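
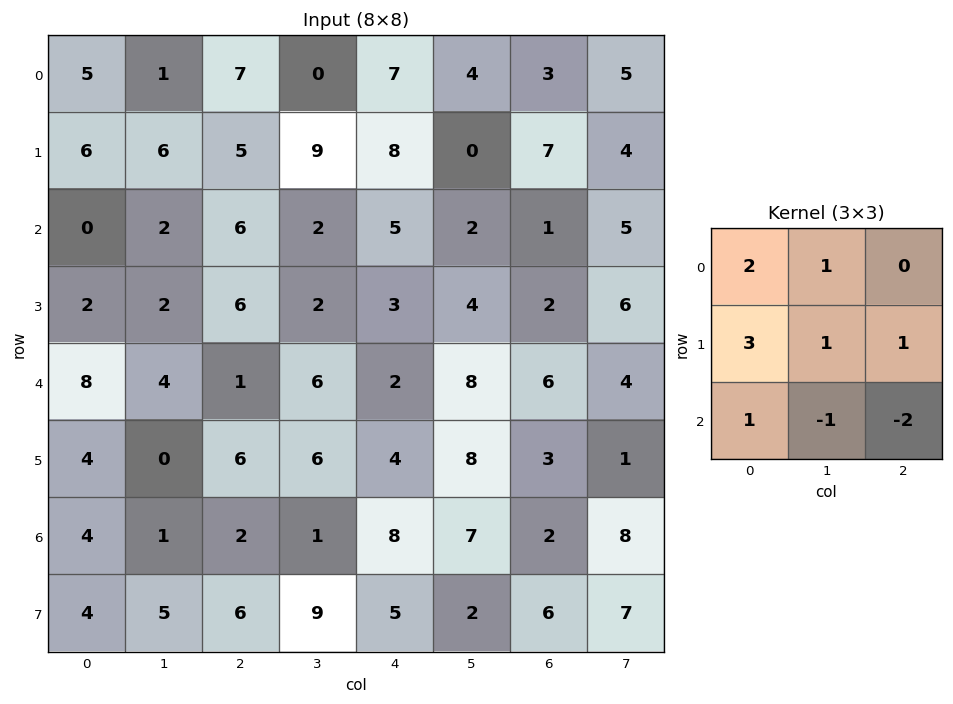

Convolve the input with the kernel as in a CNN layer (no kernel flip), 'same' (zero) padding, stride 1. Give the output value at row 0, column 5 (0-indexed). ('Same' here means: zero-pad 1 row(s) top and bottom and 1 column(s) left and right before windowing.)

The receptive field on the zero-padded input at this output position is [0 0 0 / 7 4 3 / 8 0 7]. Elementwise product with the kernel and sum: 0·2 + 0·1 + 7·3 + 4·1 + 3·1 + 8·1 + 0·-1 + 7·-2.

22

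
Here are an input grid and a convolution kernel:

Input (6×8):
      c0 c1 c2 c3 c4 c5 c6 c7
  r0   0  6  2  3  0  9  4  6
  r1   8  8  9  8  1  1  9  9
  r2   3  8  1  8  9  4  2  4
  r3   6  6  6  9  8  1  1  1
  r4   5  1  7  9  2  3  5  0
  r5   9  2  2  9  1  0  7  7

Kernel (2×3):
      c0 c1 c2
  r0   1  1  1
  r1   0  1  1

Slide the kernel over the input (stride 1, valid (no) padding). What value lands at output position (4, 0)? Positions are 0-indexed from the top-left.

The receptive field on the input at this output position is [5 1 7 / 9 2 2]. Elementwise product with the kernel and sum: 5·1 + 1·1 + 7·1 + 2·1 + 2·1.

17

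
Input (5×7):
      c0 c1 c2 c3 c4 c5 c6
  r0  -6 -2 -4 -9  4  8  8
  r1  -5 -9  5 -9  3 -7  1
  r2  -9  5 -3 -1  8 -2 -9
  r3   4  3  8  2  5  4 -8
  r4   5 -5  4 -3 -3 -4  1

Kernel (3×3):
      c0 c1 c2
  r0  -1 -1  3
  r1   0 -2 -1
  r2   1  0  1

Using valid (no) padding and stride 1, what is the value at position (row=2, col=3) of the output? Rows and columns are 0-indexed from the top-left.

The receptive field on the input at this output position is [-1 8 -2 / 2 5 4 / -3 -3 -4]. Elementwise product with the kernel and sum: -1·-1 + 8·-1 + -2·3 + 5·-2 + 4·-1 + -3·1 + -4·1.

-34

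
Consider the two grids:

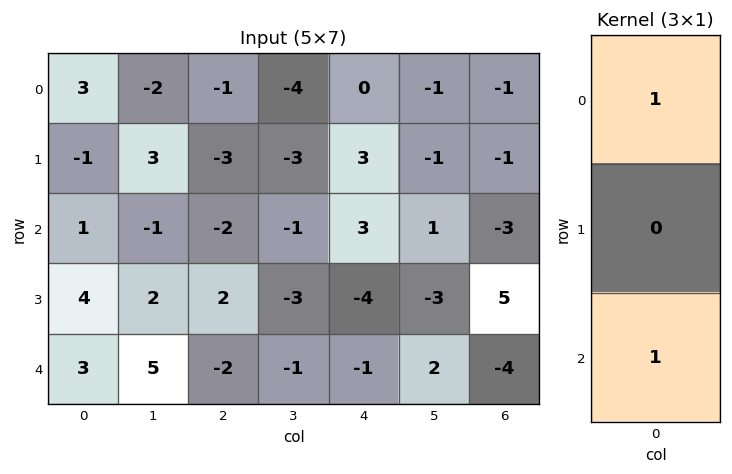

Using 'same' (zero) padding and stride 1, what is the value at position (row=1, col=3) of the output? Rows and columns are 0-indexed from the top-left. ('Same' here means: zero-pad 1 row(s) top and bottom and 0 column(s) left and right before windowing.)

The receptive field on the zero-padded input at this output position is [-4 / -3 / -1]. Elementwise product with the kernel and sum: -4·1 + -1·1.

-5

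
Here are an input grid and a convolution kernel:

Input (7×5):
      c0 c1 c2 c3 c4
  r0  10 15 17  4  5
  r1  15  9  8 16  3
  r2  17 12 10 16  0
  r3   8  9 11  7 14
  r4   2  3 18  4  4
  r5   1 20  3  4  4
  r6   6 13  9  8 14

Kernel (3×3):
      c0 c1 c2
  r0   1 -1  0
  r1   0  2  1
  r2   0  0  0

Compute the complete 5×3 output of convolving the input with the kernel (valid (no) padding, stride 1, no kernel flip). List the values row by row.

Output[0,0]: The receptive field on the input at this output position is [10 15 17 / 15 9 8 / 17 12 10]. Elementwise product with the kernel and sum: 10·1 + 15·-1 + 9·2 + 8·1.
Output[0,1]: The receptive field on the input at this output position is [15 17 4 / 9 8 16 / 12 10 16]. Elementwise product with the kernel and sum: 15·1 + 17·-1 + 8·2 + 16·1.

21 30 48
40 37 24
34 31 22
23 38 16
42 -5 26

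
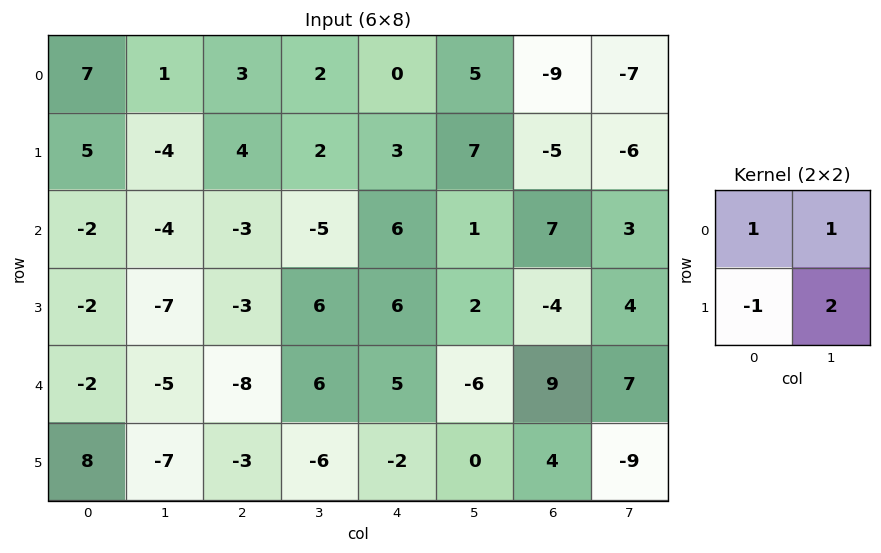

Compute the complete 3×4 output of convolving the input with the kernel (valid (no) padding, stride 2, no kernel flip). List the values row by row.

Output[0,0]: The receptive field on the input at this output position is [7 1 / 5 -4]. Elementwise product with the kernel and sum: 7·1 + 1·1 + 5·-1 + -4·2.

-5 5 16 -23
-18 7 5 22
-29 -11 1 -6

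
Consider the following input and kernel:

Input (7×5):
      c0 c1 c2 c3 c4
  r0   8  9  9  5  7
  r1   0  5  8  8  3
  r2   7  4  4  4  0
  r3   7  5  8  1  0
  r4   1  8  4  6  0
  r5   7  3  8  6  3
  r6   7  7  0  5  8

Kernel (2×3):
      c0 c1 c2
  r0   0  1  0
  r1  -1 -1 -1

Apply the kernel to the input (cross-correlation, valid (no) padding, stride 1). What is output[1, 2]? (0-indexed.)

0

The receptive field on the input at this output position is [8 8 3 / 4 4 0]. Elementwise product with the kernel and sum: 8·1 + 4·-1 + 4·-1 + 0·-1.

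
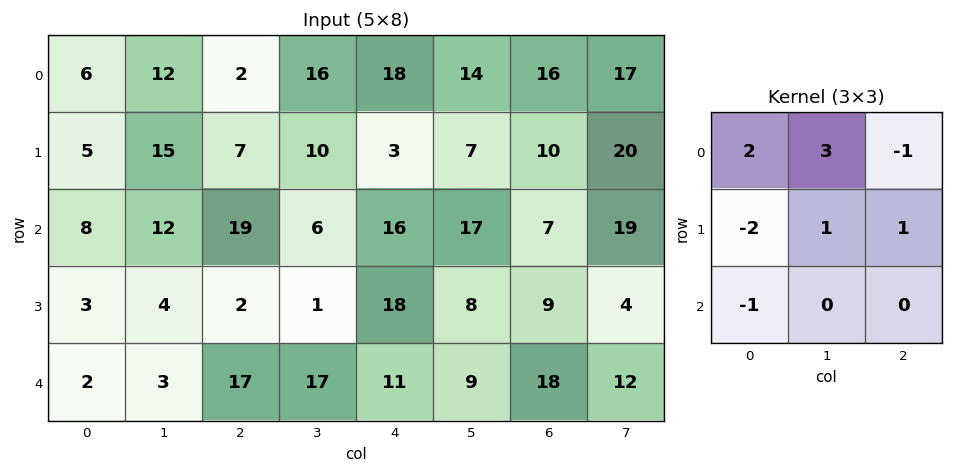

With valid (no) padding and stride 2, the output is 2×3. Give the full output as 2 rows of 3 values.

Output[0,0]: The receptive field on the input at this output position is [6 12 2 / 5 15 7 / 8 12 19]. Elementwise product with the kernel and sum: 6·2 + 12·3 + 2·-1 + 5·-2 + 15·1 + 7·1 + 8·-1.
Output[0,1]: The receptive field on the input at this output position is [2 16 18 / 7 10 3 / 19 6 16]. Elementwise product with the kernel and sum: 2·2 + 16·3 + 18·-1 + 7·-2 + 10·1 + 3·1 + 19·-1.

50 14 57
31 38 46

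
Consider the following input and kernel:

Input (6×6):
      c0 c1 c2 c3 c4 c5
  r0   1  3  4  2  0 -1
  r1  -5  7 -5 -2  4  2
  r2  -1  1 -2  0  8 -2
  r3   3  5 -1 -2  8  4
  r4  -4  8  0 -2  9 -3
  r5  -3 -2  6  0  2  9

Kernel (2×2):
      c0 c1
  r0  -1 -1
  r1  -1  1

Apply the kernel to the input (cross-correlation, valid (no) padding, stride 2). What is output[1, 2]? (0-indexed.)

-10

The receptive field on the input at this output position is [8 -2 / 8 4]. Elementwise product with the kernel and sum: 8·-1 + -2·-1 + 8·-1 + 4·1.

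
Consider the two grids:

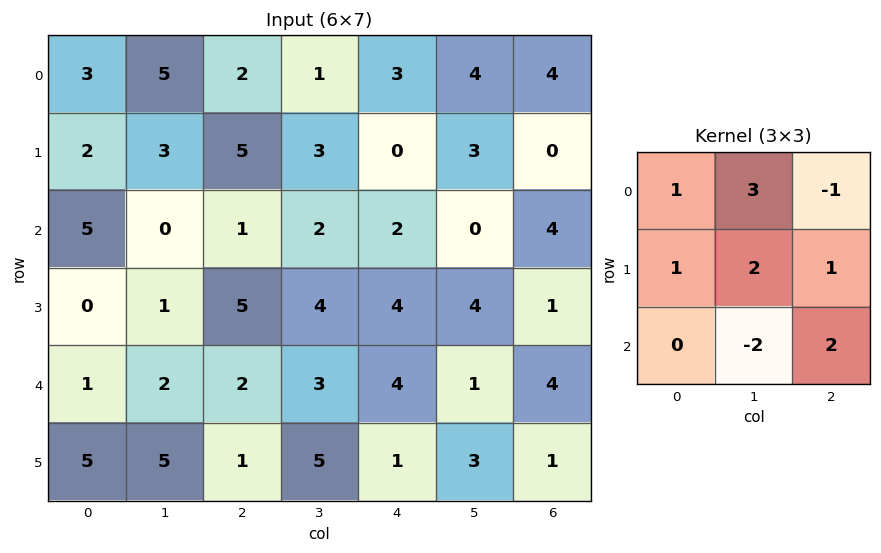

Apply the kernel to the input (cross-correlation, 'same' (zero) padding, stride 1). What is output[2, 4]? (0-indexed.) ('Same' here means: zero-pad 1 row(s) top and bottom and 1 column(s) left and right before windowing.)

6

The receptive field on the zero-padded input at this output position is [3 0 3 / 2 2 0 / 4 4 4]. Elementwise product with the kernel and sum: 3·1 + 0·3 + 3·-1 + 2·1 + 2·2 + 0·1 + 4·-2 + 4·2.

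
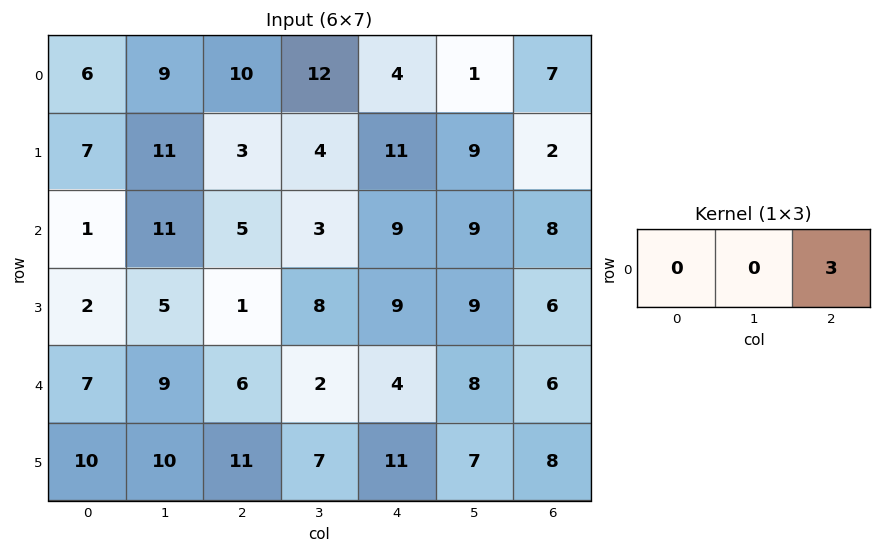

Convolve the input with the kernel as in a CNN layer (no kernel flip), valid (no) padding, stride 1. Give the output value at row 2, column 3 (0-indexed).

27

The receptive field on the input at this output position is [3 9 9]. Elementwise product with the kernel and sum: 9·3.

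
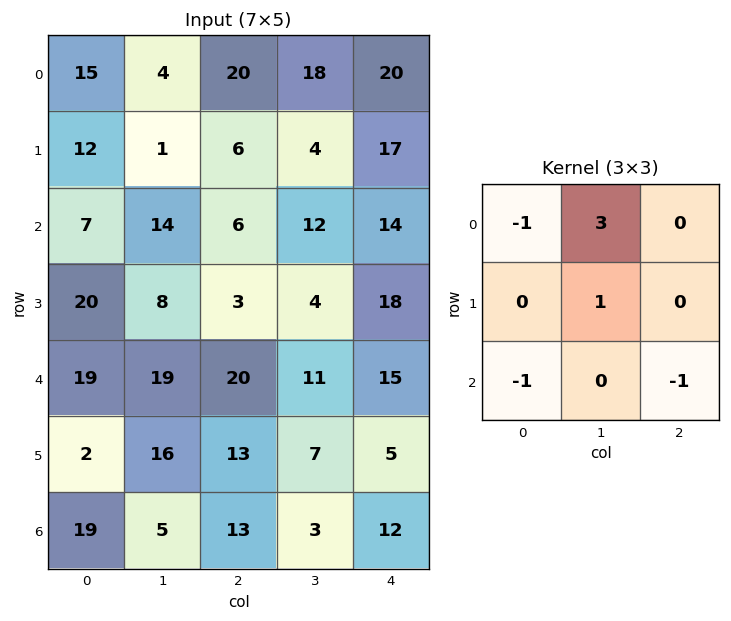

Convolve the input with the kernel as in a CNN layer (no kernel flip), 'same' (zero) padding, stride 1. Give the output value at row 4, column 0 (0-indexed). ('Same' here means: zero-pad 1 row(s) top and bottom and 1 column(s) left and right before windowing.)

63

The receptive field on the zero-padded input at this output position is [0 20 8 / 0 19 19 / 0 2 16]. Elementwise product with the kernel and sum: 0·-1 + 20·3 + 19·1 + 0·-1 + 16·-1.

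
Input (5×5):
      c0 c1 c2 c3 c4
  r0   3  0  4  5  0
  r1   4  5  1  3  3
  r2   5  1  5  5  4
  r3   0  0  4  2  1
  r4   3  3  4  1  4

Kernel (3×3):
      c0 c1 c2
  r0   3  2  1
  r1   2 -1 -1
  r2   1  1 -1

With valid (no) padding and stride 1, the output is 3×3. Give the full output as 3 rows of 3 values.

16 20 24
23 14 18
20 18 35

Output[0,0]: The receptive field on the input at this output position is [3 0 4 / 4 5 1 / 5 1 5]. Elementwise product with the kernel and sum: 3·3 + 0·2 + 4·1 + 4·2 + 5·-1 + 1·-1 + 5·1 + 1·1 + 5·-1.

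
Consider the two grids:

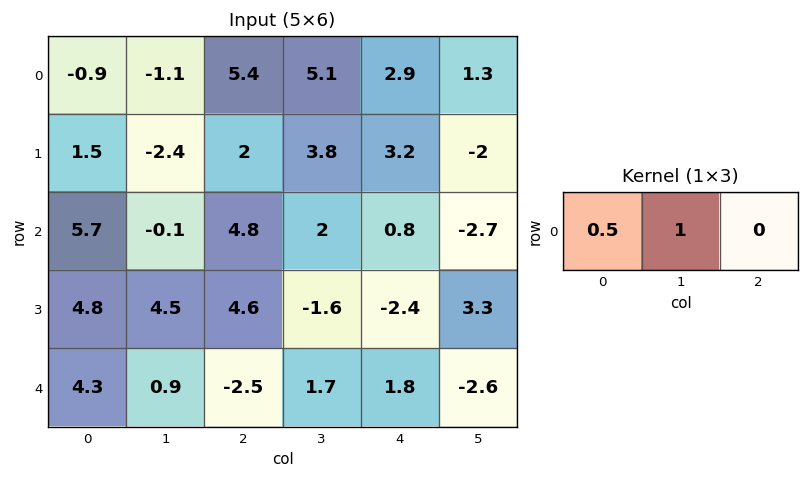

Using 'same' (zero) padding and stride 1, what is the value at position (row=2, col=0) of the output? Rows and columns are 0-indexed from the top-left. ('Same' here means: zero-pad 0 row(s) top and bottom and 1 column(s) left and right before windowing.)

5.7

The receptive field on the zero-padded input at this output position is [0 5.7 -0.1]. Elementwise product with the kernel and sum: 0·0.5 + 5.7·1.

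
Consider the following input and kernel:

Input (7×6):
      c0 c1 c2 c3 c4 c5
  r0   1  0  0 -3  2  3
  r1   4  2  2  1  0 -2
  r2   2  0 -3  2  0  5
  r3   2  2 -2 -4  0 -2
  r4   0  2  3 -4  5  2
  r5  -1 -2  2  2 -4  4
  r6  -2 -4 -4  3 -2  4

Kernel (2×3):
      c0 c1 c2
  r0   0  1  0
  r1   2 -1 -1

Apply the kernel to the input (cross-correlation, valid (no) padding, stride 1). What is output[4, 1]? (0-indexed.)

The receptive field on the input at this output position is [2 3 -4 / -2 2 2]. Elementwise product with the kernel and sum: 3·1 + -2·2 + 2·-1 + 2·-1.

-5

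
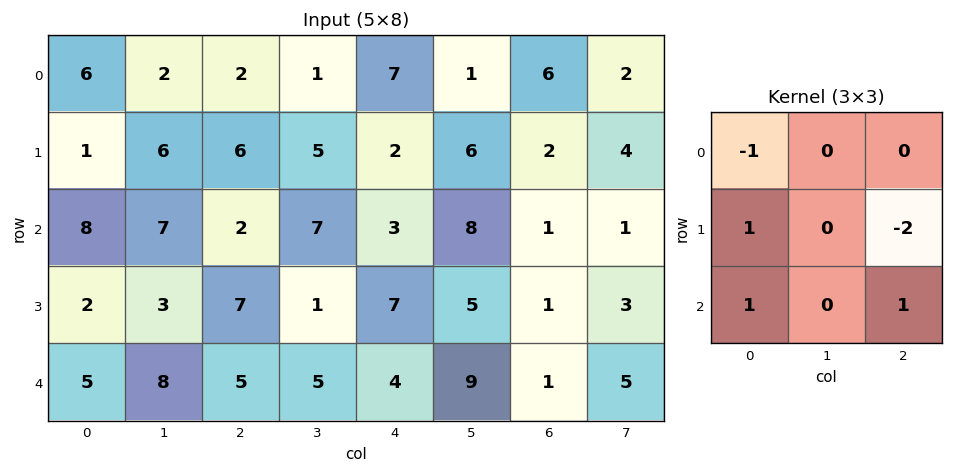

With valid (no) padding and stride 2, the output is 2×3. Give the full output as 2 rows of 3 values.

-7 5 -5
-10 0 7

Output[0,0]: The receptive field on the input at this output position is [6 2 2 / 1 6 6 / 8 7 2]. Elementwise product with the kernel and sum: 6·-1 + 1·1 + 6·-2 + 8·1 + 2·1.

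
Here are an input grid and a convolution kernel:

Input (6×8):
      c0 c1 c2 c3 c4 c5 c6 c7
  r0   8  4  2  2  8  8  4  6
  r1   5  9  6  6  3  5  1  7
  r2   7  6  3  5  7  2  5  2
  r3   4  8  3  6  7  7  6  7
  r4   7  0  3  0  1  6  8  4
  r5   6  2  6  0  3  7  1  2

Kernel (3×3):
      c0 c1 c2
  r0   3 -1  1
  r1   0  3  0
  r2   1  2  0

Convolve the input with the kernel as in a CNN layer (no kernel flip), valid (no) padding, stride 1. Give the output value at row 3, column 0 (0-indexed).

17

The receptive field on the input at this output position is [4 8 3 / 7 0 3 / 6 2 6]. Elementwise product with the kernel and sum: 4·3 + 8·-1 + 3·1 + 0·3 + 6·1 + 2·2.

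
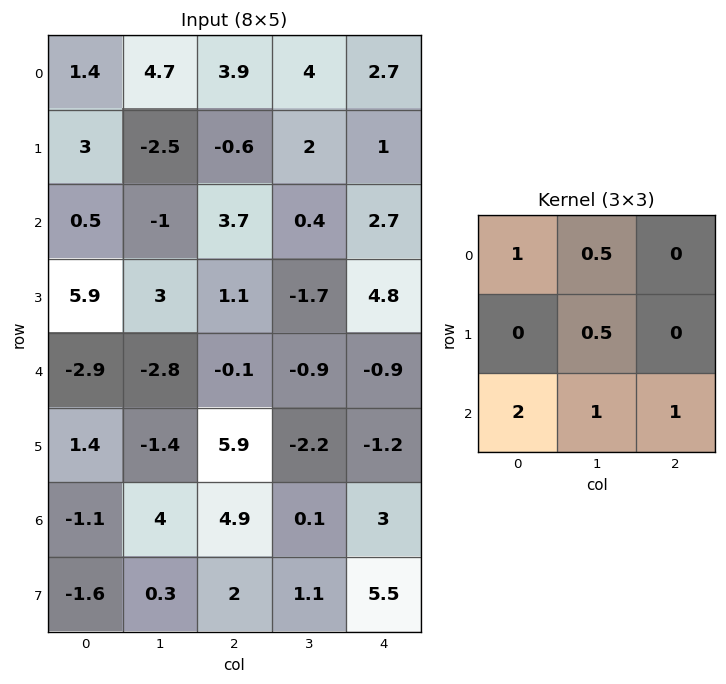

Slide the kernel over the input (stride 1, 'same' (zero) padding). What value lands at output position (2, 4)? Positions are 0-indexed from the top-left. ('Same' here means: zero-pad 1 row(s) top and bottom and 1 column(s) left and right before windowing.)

5.25

The receptive field on the zero-padded input at this output position is [2 1 0 / 0.4 2.7 0 / -1.7 4.8 0]. Elementwise product with the kernel and sum: 2·1 + 1·0.5 + 2.7·0.5 + -1.7·2 + 4.8·1 + 0·1.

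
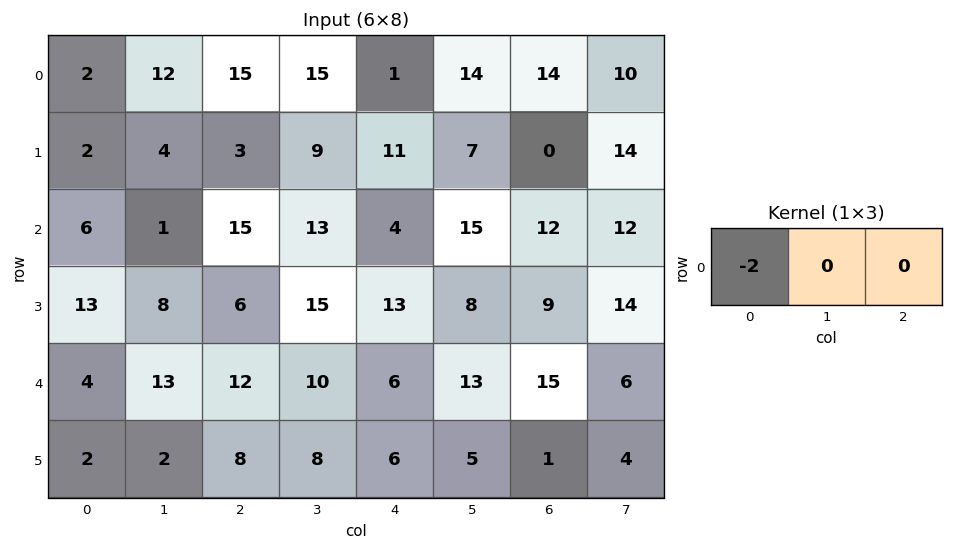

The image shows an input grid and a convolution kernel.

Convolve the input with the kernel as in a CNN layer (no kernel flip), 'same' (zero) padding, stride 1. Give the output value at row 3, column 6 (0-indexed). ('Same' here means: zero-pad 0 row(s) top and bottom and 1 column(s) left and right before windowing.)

-16

The receptive field on the zero-padded input at this output position is [8 9 14]. Elementwise product with the kernel and sum: 8·-2.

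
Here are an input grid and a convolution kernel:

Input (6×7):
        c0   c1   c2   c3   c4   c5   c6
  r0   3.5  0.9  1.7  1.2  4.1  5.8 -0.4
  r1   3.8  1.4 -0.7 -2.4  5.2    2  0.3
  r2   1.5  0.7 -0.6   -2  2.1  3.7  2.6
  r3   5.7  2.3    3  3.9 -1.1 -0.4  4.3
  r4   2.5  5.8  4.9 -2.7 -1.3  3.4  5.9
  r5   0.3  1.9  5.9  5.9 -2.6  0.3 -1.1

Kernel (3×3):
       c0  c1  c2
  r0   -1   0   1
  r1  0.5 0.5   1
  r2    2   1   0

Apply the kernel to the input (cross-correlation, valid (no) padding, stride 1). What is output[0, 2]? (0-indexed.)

The receptive field on the input at this output position is [1.7 1.2 4.1 / -0.7 -2.4 5.2 / -0.6 -2 2.1]. Elementwise product with the kernel and sum: 1.7·-1 + 4.1·1 + -0.7·0.5 + -2.4·0.5 + 5.2·1 + -0.6·2 + -2·1.

2.85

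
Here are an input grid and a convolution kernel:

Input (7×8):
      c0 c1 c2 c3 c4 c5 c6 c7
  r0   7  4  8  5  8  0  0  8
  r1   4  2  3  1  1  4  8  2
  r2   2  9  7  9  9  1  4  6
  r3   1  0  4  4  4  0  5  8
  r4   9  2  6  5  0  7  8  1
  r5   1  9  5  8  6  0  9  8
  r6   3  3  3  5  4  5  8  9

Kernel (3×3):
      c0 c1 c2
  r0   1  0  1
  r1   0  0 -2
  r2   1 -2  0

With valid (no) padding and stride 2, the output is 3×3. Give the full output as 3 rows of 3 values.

Output[0,0]: The receptive field on the input at this output position is [7 4 8 / 4 2 3 / 2 9 7]. Elementwise product with the kernel and sum: 7·1 + 8·1 + 3·-2 + 2·1 + 9·-2.
Output[0,1]: The receptive field on the input at this output position is [8 5 8 / 3 1 1 / 7 9 9]. Elementwise product with the kernel and sum: 8·1 + 8·1 + 1·-2 + 7·1 + 9·-2.

-7 3 -1
6 4 -11
2 -13 -16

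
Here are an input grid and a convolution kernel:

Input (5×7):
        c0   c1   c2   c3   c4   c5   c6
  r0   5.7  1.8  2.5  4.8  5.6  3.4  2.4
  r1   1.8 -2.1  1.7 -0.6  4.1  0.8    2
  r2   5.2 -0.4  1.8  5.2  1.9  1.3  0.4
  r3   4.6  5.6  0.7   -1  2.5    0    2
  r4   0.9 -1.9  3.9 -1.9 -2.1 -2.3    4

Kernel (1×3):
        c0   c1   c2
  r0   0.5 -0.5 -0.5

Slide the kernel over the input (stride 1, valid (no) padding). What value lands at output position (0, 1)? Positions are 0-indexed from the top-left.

-2.75

The receptive field on the input at this output position is [1.8 2.5 4.8]. Elementwise product with the kernel and sum: 1.8·0.5 + 2.5·-0.5 + 4.8·-0.5.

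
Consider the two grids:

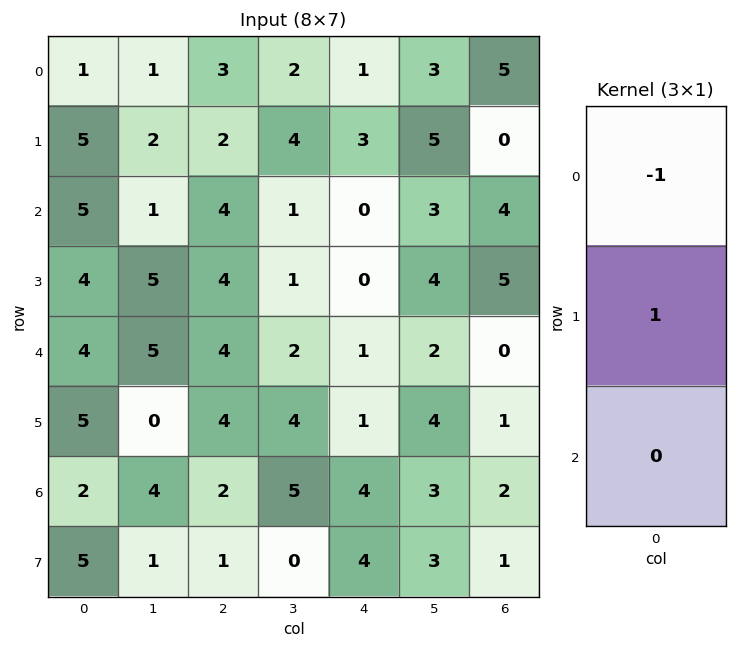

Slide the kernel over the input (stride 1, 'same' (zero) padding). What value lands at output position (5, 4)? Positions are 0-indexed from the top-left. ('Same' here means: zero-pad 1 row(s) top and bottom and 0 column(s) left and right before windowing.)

The receptive field on the zero-padded input at this output position is [1 / 1 / 4]. Elementwise product with the kernel and sum: 1·-1 + 1·1.

0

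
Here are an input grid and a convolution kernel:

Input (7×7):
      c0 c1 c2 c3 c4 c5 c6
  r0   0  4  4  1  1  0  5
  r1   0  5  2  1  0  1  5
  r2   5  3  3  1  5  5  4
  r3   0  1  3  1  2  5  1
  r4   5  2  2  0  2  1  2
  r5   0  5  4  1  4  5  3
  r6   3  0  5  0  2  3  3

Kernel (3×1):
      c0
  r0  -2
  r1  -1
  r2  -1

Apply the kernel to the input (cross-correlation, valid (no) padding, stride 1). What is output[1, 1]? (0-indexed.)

The receptive field on the input at this output position is [5 / 3 / 1]. Elementwise product with the kernel and sum: 5·-2 + 3·-1 + 1·-1.

-14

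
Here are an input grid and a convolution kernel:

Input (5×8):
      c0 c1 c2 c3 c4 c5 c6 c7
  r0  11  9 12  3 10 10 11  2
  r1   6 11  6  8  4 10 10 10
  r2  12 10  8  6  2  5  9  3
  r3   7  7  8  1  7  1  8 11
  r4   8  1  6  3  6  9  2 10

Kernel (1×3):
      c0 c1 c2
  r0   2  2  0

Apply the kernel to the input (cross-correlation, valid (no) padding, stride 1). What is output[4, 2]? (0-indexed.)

18

The receptive field on the input at this output position is [6 3 6]. Elementwise product with the kernel and sum: 6·2 + 3·2.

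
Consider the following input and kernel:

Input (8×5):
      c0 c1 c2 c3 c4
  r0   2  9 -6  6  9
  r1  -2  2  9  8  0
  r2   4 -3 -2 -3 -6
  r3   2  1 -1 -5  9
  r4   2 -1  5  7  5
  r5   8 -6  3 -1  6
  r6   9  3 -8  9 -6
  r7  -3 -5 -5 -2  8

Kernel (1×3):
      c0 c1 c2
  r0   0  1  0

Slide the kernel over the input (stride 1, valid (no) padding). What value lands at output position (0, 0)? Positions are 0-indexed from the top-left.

The receptive field on the input at this output position is [2 9 -6]. Elementwise product with the kernel and sum: 9·1.

9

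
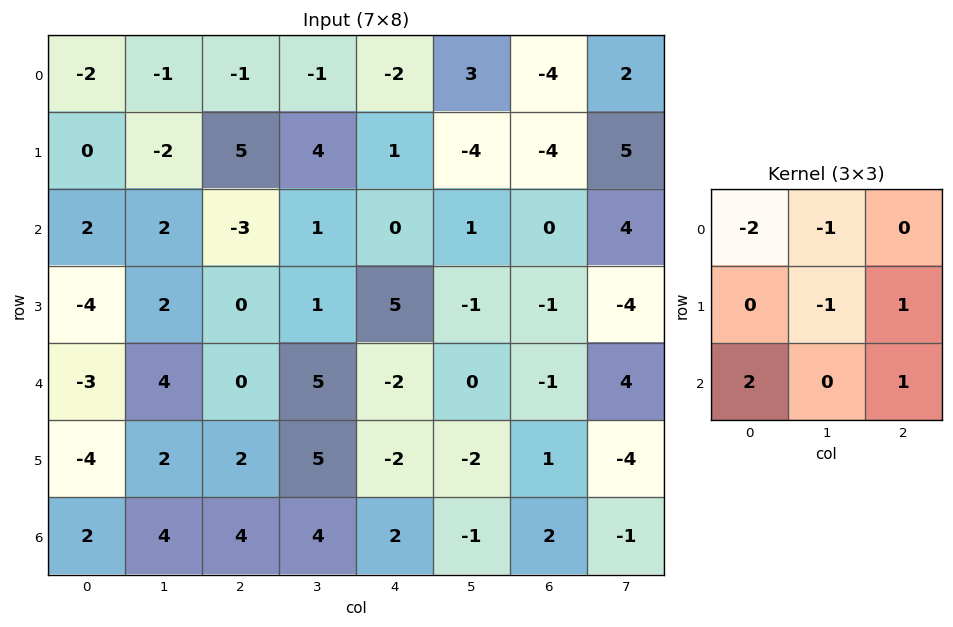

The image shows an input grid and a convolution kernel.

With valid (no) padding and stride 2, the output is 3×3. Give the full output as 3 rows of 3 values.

Output[0,0]: The receptive field on the input at this output position is [-2 -1 -1 / 0 -2 5 / 2 2 -3]. Elementwise product with the kernel and sum: -2·-2 + -1·-1 + -2·-1 + 5·1 + 2·2 + -3·1.
Output[0,1]: The receptive field on the input at this output position is [-1 -1 -2 / 5 4 1 / -3 1 0]. Elementwise product with the kernel and sum: -1·-2 + -1·-1 + 4·-1 + 1·1 + -3·2 + 0·1.

13 -6 1
-14 7 -6
10 -2 13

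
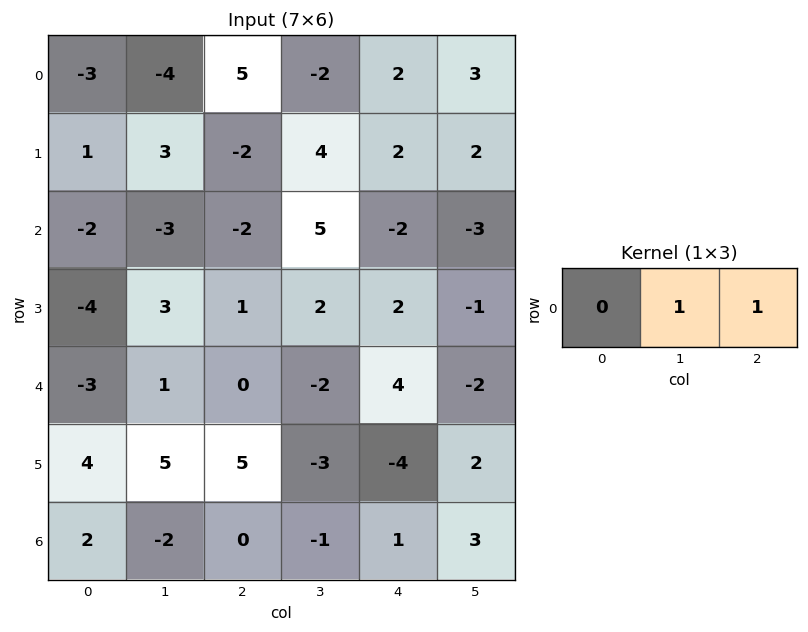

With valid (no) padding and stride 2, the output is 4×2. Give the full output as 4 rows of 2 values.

Output[0,0]: The receptive field on the input at this output position is [-3 -4 5]. Elementwise product with the kernel and sum: -4·1 + 5·1.

1 0
-5 3
1 2
-2 0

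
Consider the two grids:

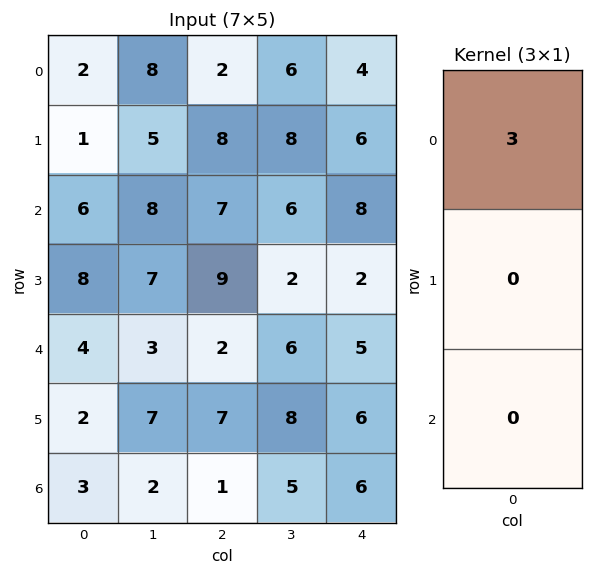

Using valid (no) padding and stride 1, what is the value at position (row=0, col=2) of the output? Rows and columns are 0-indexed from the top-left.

6

The receptive field on the input at this output position is [2 / 8 / 7]. Elementwise product with the kernel and sum: 2·3.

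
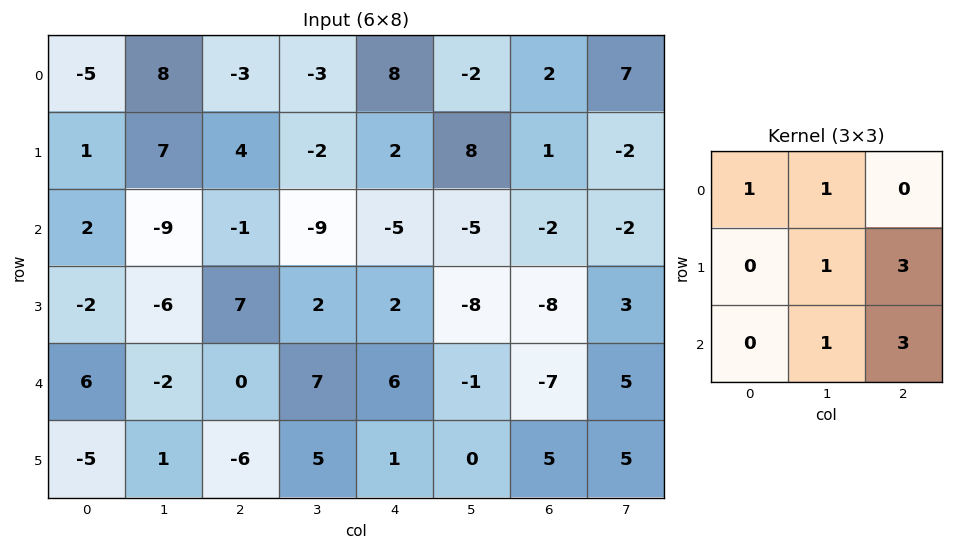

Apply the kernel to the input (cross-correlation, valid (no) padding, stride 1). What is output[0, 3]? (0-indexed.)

The receptive field on the input at this output position is [-3 8 -2 / -2 2 8 / -9 -5 -5]. Elementwise product with the kernel and sum: -3·1 + 8·1 + 2·1 + 8·3 + -5·1 + -5·3.

11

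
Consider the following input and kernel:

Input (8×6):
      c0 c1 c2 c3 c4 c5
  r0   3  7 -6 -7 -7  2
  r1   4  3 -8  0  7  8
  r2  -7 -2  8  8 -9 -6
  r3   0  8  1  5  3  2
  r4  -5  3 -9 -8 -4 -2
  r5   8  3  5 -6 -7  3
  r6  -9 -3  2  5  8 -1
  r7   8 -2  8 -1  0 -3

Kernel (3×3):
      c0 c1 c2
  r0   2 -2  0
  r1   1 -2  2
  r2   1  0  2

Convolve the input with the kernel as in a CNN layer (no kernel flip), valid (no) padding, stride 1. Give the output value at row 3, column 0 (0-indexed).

The receptive field on the input at this output position is [0 8 1 / -5 3 -9 / 8 3 5]. Elementwise product with the kernel and sum: 0·2 + 8·-2 + -5·1 + 3·-2 + -9·2 + 8·1 + 5·2.

-27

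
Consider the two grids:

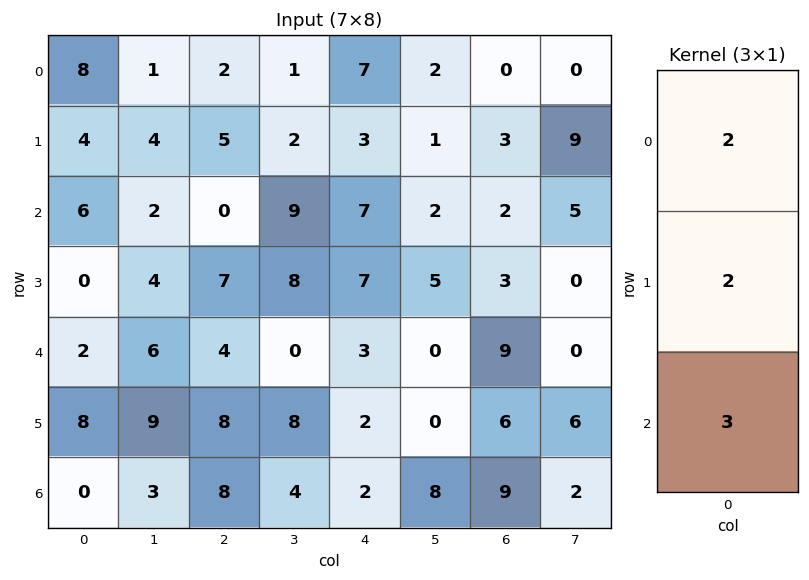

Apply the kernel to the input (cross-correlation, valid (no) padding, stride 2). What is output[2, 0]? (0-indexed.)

The receptive field on the input at this output position is [2 / 8 / 0]. Elementwise product with the kernel and sum: 2·2 + 8·2 + 0·3.

20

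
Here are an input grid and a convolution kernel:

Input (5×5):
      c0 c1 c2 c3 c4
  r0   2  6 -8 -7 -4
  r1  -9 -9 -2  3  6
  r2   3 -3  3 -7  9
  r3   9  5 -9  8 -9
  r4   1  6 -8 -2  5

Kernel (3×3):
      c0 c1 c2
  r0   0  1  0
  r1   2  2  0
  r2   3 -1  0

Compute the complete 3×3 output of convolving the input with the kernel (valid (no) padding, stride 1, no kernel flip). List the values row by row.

-18 -42 11
13 22 -40
22 21 -31

Output[0,0]: The receptive field on the input at this output position is [2 6 -8 / -9 -9 -2 / 3 -3 3]. Elementwise product with the kernel and sum: 6·1 + -9·2 + -9·2 + 3·3 + -3·-1.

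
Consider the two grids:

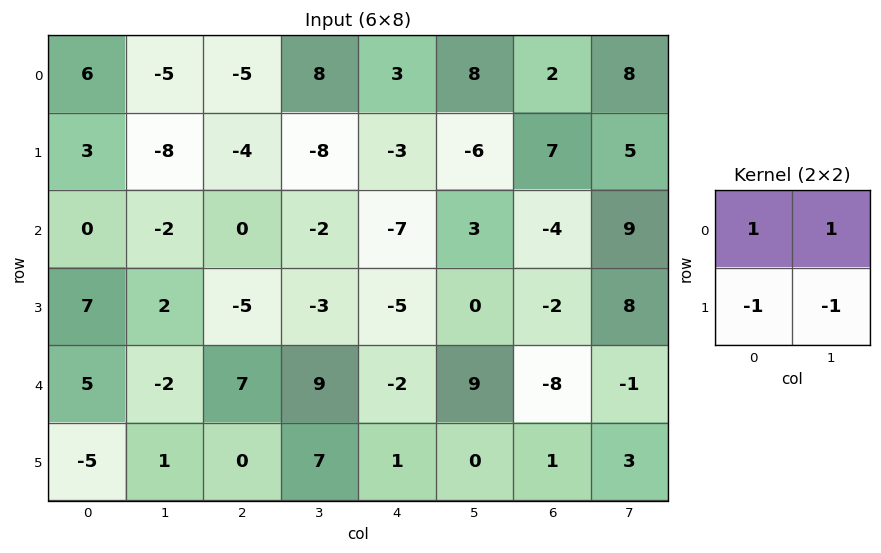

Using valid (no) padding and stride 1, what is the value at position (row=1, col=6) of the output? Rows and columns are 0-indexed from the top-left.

7

The receptive field on the input at this output position is [7 5 / -4 9]. Elementwise product with the kernel and sum: 7·1 + 5·1 + -4·-1 + 9·-1.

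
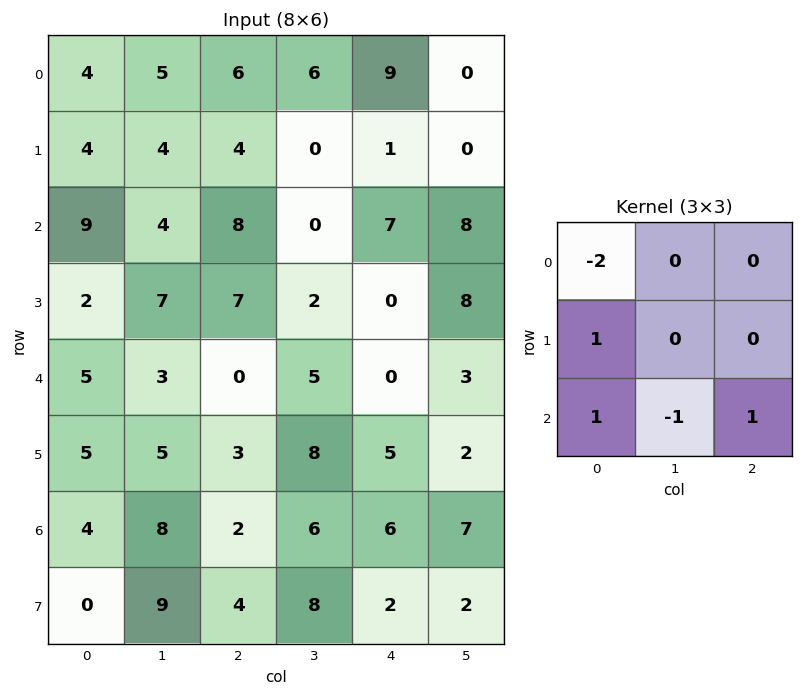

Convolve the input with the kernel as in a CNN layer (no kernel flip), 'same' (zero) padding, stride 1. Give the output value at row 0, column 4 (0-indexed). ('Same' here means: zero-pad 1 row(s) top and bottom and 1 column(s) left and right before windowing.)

5

The receptive field on the zero-padded input at this output position is [0 0 0 / 6 9 0 / 0 1 0]. Elementwise product with the kernel and sum: 0·-2 + 6·1 + 0·1 + 1·-1 + 0·1.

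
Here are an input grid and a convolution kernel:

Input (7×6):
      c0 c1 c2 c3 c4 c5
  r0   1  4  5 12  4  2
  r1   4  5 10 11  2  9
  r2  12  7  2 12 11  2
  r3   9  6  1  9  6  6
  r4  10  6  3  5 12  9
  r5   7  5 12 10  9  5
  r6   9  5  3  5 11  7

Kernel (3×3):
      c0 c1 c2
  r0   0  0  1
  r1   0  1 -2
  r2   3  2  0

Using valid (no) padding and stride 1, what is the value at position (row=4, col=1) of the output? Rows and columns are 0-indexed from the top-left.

18

The receptive field on the input at this output position is [6 3 5 / 5 12 10 / 5 3 5]. Elementwise product with the kernel and sum: 5·1 + 12·1 + 10·-2 + 5·3 + 3·2.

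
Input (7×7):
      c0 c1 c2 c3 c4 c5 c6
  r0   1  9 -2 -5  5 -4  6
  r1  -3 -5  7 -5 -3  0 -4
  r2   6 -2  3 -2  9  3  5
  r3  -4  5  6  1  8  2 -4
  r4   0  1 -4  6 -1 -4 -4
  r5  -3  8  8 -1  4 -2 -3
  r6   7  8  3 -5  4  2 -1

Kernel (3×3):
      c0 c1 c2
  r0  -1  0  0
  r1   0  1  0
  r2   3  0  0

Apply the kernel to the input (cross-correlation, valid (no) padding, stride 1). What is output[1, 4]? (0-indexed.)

30

The receptive field on the input at this output position is [-3 0 -4 / 9 3 5 / 8 2 -4]. Elementwise product with the kernel and sum: -3·-1 + 3·1 + 8·3.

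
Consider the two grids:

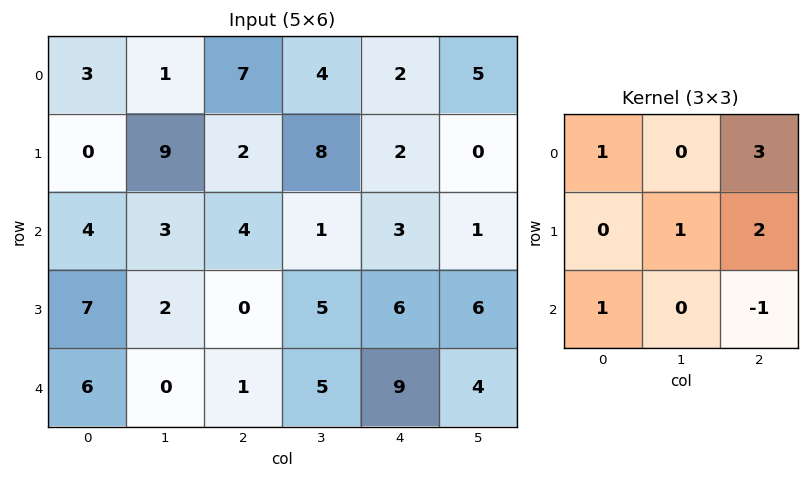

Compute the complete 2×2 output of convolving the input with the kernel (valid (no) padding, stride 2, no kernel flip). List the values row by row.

37 26
23 22

Output[0,0]: The receptive field on the input at this output position is [3 1 7 / 0 9 2 / 4 3 4]. Elementwise product with the kernel and sum: 3·1 + 7·3 + 9·1 + 2·2 + 4·1 + 4·-1.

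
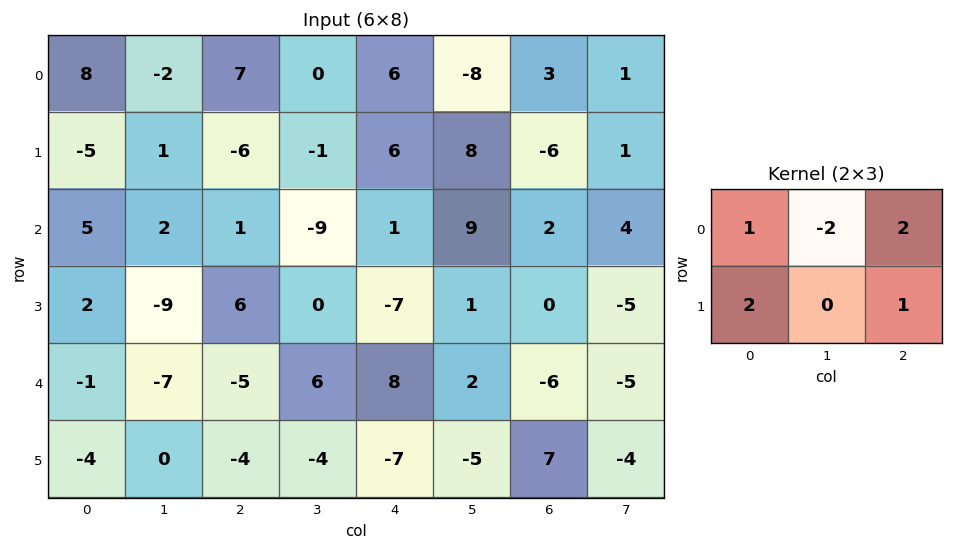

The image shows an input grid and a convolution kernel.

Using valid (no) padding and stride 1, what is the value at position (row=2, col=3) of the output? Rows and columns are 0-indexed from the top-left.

The receptive field on the input at this output position is [-9 1 9 / 0 -7 1]. Elementwise product with the kernel and sum: -9·1 + 1·-2 + 9·2 + 0·2 + 1·1.

8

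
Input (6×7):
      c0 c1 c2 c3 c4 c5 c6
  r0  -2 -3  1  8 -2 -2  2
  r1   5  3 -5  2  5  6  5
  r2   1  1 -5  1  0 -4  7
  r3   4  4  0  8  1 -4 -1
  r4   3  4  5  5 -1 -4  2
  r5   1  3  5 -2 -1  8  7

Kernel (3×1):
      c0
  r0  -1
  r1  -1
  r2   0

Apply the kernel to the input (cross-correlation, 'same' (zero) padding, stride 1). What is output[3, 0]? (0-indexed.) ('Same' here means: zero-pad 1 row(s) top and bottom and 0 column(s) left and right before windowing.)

The receptive field on the zero-padded input at this output position is [1 / 4 / 3]. Elementwise product with the kernel and sum: 1·-1 + 4·-1.

-5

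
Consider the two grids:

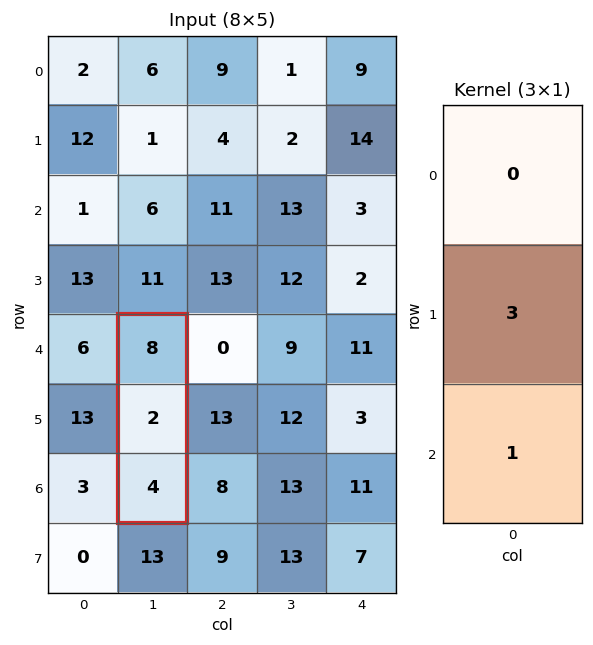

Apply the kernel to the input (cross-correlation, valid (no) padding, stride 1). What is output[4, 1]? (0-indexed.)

The receptive field on the input at this output position is [8 / 2 / 4]. Elementwise product with the kernel and sum: 2·3 + 4·1.

10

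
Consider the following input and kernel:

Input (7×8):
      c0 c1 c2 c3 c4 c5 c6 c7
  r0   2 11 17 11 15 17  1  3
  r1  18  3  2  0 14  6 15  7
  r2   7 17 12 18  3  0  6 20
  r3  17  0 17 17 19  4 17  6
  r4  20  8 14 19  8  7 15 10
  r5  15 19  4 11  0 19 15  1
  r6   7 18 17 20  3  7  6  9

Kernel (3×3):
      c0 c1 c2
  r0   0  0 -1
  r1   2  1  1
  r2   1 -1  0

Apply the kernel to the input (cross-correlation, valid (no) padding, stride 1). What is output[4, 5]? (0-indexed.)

45

The receptive field on the input at this output position is [7 15 10 / 19 15 1 / 7 6 9]. Elementwise product with the kernel and sum: 10·-1 + 19·2 + 15·1 + 1·1 + 7·1 + 6·-1.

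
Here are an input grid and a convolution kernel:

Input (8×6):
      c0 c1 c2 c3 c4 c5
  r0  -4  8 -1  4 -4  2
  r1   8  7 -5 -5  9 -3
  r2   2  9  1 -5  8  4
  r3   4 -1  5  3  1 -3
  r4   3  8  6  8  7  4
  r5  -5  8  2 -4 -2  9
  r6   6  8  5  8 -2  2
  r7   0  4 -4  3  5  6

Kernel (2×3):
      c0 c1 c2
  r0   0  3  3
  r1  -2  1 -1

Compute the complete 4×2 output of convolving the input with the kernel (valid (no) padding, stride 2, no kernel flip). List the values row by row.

Output[0,0]: The receptive field on the input at this output position is [-4 8 -1 / 8 7 -5]. Elementwise product with the kernel and sum: 8·3 + -1·3 + 8·-2 + 7·1 + -5·-1.
Output[0,1]: The receptive field on the input at this output position is [-1 4 -4 / -5 -5 9]. Elementwise product with the kernel and sum: 4·3 + -4·3 + -5·-2 + -5·1 + 9·-1.

17 -4
16 1
58 39
47 24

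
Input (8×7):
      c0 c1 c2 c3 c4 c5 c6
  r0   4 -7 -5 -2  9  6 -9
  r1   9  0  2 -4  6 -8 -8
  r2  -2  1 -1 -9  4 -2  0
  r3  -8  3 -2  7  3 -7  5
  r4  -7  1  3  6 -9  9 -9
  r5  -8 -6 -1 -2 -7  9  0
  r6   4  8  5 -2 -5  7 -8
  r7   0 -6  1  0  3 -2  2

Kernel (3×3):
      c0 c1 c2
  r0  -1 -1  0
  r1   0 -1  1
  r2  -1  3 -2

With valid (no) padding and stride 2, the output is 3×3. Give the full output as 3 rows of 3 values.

Output[0,0]: The receptive field on the input at this output position is [4 -7 -5 / 9 0 2 / -2 1 -1]. Elementwise product with the kernel and sum: 4·-1 + -7·-1 + 0·-1 + 2·1 + -2·-1 + 1·3 + -1·-2.
Output[0,1]: The receptive field on the input at this output position is [-5 -2 9 / 2 -4 6 / -1 -9 4]. Elementwise product with the kernel and sum: -5·-1 + -2·-1 + -4·-1 + 6·1 + -1·-1 + -9·3 + 4·-2.

12 -17 -25
0 39 64
21 -15 33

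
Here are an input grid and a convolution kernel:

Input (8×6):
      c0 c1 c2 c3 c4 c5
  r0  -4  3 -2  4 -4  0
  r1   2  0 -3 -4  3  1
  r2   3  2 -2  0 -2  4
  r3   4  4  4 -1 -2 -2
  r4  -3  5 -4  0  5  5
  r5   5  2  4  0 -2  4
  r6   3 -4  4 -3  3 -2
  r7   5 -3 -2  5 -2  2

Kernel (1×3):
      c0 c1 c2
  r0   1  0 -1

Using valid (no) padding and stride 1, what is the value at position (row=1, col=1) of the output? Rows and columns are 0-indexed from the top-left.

The receptive field on the input at this output position is [0 -3 -4]. Elementwise product with the kernel and sum: 0·1 + -4·-1.

4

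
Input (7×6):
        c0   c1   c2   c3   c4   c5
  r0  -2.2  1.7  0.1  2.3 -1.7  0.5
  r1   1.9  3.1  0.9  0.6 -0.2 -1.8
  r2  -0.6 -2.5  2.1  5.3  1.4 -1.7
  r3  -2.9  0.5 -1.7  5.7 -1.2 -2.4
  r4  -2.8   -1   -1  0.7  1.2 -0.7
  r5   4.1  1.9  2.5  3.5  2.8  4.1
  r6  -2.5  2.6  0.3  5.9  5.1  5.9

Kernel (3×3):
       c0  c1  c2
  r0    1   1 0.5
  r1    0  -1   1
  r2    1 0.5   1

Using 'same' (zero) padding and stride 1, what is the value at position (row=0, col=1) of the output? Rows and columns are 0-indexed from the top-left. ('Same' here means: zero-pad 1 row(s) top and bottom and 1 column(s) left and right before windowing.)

2.75

The receptive field on the zero-padded input at this output position is [0 0 0 / -2.2 1.7 0.1 / 1.9 3.1 0.9]. Elementwise product with the kernel and sum: 0·1 + 0·1 + 0·0.5 + 1.7·-1 + 0.1·1 + 1.9·1 + 3.1·0.5 + 0.9·1.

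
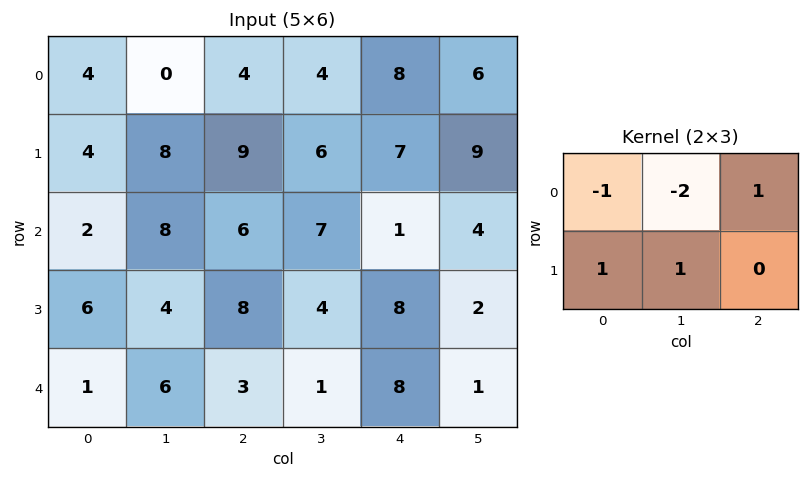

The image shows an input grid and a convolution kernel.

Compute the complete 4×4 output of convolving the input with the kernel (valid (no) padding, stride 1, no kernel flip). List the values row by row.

Output[0,0]: The receptive field on the input at this output position is [4 0 4 / 4 8 9]. Elementwise product with the kernel and sum: 4·-1 + 0·-2 + 4·1 + 4·1 + 8·1.
Output[0,1]: The receptive field on the input at this output position is [0 4 4 / 8 9 6]. Elementwise product with the kernel and sum: 0·-1 + 4·-2 + 4·1 + 8·1 + 9·1.

12 13 11 -1
-1 -6 -1 -3
-2 -1 -7 7
1 -7 -4 -9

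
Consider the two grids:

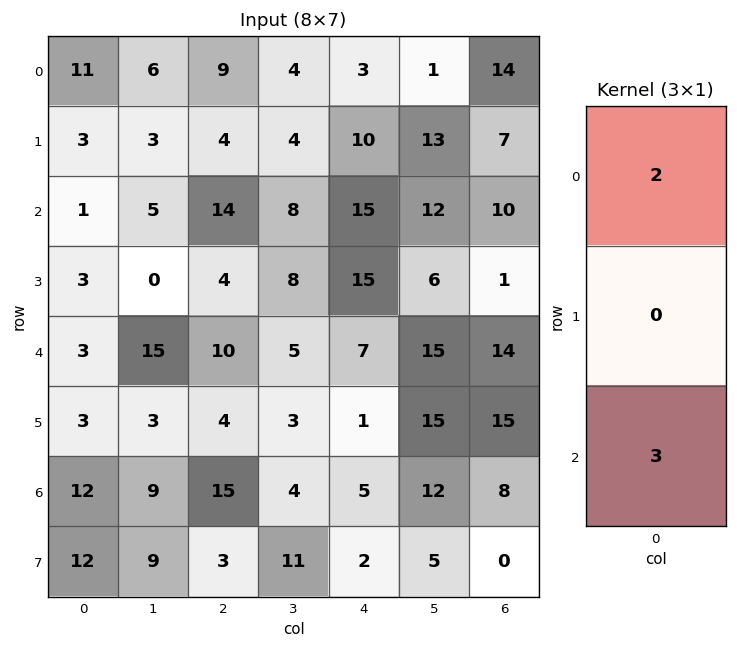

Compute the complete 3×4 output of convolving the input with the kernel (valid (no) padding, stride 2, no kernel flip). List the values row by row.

25 60 51 58
11 58 51 62
42 65 29 52

Output[0,0]: The receptive field on the input at this output position is [11 / 3 / 1]. Elementwise product with the kernel and sum: 11·2 + 1·3.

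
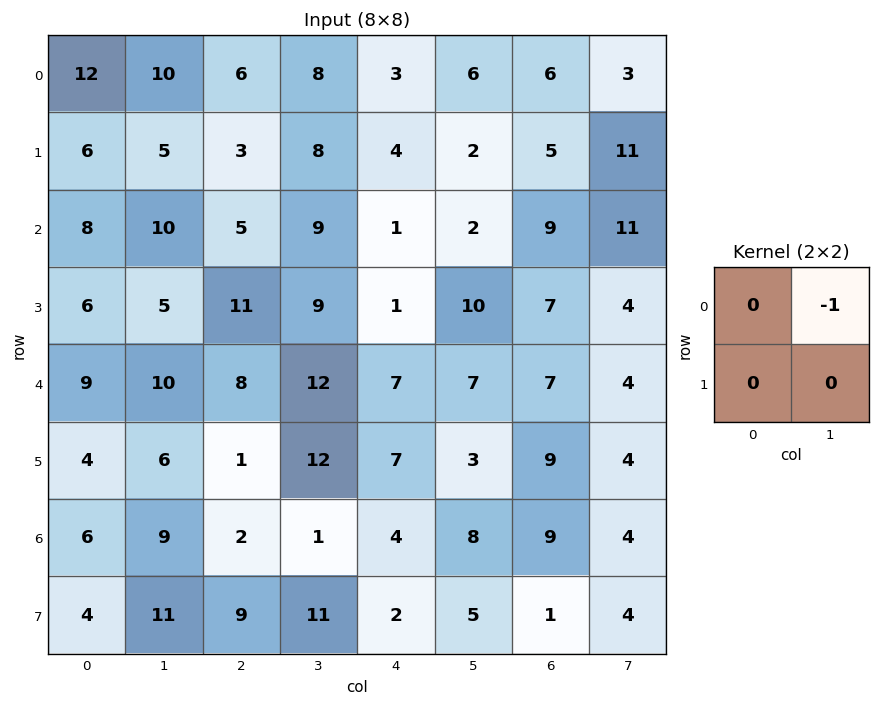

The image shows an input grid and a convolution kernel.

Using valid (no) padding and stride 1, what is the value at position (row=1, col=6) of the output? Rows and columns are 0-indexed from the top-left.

The receptive field on the input at this output position is [5 11 / 9 11]. Elementwise product with the kernel and sum: 11·-1.

-11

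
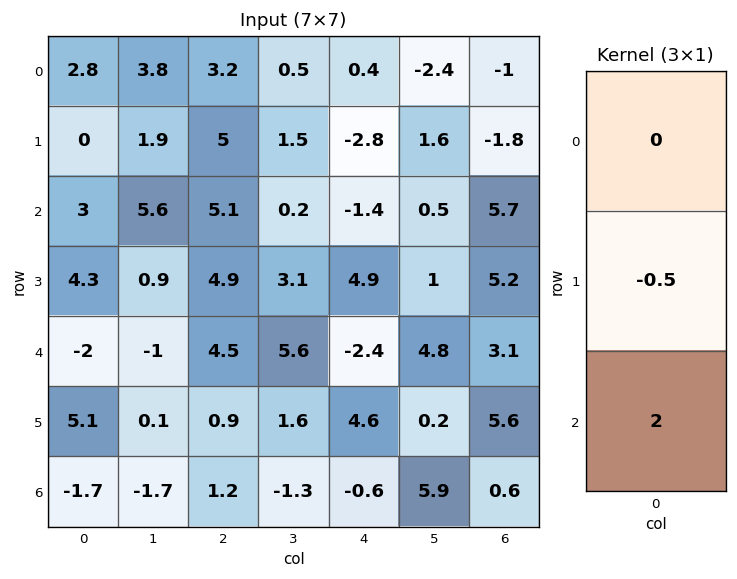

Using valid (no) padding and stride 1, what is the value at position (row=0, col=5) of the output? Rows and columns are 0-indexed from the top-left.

The receptive field on the input at this output position is [-2.4 / 1.6 / 0.5]. Elementwise product with the kernel and sum: 1.6·-0.5 + 0.5·2.

0.2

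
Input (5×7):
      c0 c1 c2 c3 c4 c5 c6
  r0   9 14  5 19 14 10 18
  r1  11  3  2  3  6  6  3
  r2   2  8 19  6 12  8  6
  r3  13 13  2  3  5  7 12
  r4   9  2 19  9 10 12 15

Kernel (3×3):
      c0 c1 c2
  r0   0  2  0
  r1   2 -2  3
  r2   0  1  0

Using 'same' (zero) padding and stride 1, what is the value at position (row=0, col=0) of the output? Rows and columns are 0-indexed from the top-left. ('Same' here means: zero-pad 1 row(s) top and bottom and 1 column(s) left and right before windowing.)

35

The receptive field on the zero-padded input at this output position is [0 0 0 / 0 9 14 / 0 11 3]. Elementwise product with the kernel and sum: 0·2 + 0·2 + 9·-2 + 14·3 + 11·1.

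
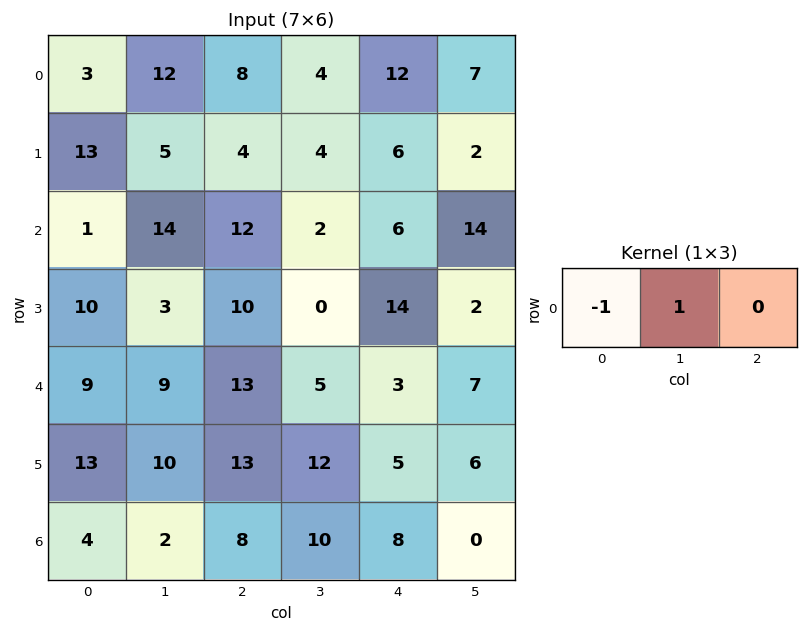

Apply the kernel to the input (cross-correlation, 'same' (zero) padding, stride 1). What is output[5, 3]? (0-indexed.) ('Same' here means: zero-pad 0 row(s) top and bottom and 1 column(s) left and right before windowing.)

The receptive field on the zero-padded input at this output position is [13 12 5]. Elementwise product with the kernel and sum: 13·-1 + 12·1.

-1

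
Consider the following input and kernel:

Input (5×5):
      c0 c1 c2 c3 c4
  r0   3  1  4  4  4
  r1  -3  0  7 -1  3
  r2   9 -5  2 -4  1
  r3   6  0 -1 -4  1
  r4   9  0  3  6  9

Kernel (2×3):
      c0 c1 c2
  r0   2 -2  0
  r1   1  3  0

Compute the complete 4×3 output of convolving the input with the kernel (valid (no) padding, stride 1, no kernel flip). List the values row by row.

1 15 4
-12 -13 6
34 -17 -1
21 11 27

Output[0,0]: The receptive field on the input at this output position is [3 1 4 / -3 0 7]. Elementwise product with the kernel and sum: 3·2 + 1·-2 + -3·1 + 0·3.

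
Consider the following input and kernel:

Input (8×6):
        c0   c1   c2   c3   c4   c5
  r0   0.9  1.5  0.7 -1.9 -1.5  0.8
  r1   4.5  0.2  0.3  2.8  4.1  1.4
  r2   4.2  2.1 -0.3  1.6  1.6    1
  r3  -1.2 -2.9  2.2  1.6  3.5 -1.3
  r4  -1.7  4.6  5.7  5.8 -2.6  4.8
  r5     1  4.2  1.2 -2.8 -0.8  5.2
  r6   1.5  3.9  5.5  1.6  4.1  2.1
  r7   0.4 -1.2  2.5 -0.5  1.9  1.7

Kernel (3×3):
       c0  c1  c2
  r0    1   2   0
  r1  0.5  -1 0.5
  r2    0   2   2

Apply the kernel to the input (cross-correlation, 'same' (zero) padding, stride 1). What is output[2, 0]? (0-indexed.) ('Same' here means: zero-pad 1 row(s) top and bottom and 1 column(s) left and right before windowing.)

The receptive field on the zero-padded input at this output position is [0 4.5 0.2 / 0 4.2 2.1 / 0 -1.2 -2.9]. Elementwise product with the kernel and sum: 0·1 + 4.5·2 + 0·0.5 + 4.2·-1 + 2.1·0.5 + -1.2·2 + -2.9·2.

-2.35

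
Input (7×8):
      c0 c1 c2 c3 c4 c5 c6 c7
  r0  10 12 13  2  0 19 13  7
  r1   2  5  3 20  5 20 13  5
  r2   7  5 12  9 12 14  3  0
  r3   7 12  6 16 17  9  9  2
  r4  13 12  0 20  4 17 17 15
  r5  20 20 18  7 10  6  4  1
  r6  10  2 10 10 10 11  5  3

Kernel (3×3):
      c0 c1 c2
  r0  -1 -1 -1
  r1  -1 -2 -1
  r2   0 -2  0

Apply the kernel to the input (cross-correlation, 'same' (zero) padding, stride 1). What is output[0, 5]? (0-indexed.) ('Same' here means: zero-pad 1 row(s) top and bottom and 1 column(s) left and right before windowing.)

The receptive field on the zero-padded input at this output position is [0 0 0 / 0 19 13 / 5 20 13]. Elementwise product with the kernel and sum: 0·-1 + 0·-1 + 0·-1 + 0·-1 + 19·-2 + 13·-1 + 20·-2.

-91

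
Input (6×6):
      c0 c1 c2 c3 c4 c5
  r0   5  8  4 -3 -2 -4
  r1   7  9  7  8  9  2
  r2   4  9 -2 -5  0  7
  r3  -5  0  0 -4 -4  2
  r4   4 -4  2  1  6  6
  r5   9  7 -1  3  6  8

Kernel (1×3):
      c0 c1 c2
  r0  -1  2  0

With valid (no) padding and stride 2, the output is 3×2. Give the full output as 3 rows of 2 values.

Output[0,0]: The receptive field on the input at this output position is [5 8 4]. Elementwise product with the kernel and sum: 5·-1 + 8·2.

11 -10
14 -8
-12 0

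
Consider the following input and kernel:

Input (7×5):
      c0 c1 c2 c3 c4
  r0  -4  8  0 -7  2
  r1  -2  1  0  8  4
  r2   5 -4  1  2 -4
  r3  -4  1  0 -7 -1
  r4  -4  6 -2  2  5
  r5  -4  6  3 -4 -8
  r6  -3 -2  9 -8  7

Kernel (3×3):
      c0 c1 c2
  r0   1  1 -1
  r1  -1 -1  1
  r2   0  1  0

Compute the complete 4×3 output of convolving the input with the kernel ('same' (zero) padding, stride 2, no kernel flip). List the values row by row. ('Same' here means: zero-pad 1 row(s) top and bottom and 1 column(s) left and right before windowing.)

Output[0,0]: The receptive field on the zero-padded input at this output position is [0 0 0 / 0 -4 8 / 0 -2 1]. Elementwise product with the kernel and sum: 0·1 + 0·1 + 0·-1 + 0·-1 + -4·-1 + 8·1 + -2·1.

10 -15 9
-16 -2 13
1 9 -23
-9 -2 -11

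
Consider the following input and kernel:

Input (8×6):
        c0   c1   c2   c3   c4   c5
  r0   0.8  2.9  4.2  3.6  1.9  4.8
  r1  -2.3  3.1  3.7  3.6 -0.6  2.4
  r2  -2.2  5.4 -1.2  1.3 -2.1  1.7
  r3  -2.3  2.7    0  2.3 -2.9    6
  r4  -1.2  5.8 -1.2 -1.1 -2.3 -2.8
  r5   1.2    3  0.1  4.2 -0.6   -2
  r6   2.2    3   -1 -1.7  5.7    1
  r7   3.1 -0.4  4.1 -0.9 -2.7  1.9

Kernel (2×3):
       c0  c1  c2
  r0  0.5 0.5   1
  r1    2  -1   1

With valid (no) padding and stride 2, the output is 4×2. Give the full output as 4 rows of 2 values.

Output[0,0]: The receptive field on the input at this output position is [0.8 2.9 4.2 / -2.3 3.1 3.7]. Elementwise product with the kernel and sum: 0.8·0.5 + 2.9·0.5 + 4.2·1 + -2.3·2 + 3.1·-1 + 3.7·1.

2.05 9
-6.9 -7.25
0.6 -8.05
12.3 10.75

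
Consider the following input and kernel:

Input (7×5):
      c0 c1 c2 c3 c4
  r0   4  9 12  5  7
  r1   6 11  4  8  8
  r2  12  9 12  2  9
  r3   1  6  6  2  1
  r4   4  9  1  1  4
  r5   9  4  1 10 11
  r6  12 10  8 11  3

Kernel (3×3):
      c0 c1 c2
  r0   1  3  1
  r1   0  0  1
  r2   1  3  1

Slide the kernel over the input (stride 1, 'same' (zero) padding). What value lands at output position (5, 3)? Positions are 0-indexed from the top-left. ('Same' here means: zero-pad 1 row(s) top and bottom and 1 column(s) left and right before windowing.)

The receptive field on the zero-padded input at this output position is [1 1 4 / 1 10 11 / 8 11 3]. Elementwise product with the kernel and sum: 1·1 + 1·3 + 4·1 + 11·1 + 8·1 + 11·3 + 3·1.

63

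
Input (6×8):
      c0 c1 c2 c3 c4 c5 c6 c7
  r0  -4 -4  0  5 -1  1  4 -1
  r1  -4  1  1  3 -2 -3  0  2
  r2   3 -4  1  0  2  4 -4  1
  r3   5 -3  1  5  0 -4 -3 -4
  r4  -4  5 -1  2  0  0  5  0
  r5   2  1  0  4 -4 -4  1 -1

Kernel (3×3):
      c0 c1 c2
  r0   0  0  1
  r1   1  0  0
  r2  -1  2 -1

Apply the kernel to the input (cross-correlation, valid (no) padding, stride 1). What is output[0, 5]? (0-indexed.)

The receptive field on the input at this output position is [1 4 -1 / -3 0 2 / 4 -4 1]. Elementwise product with the kernel and sum: -1·1 + -3·1 + 4·-1 + -4·2 + 1·-1.

-17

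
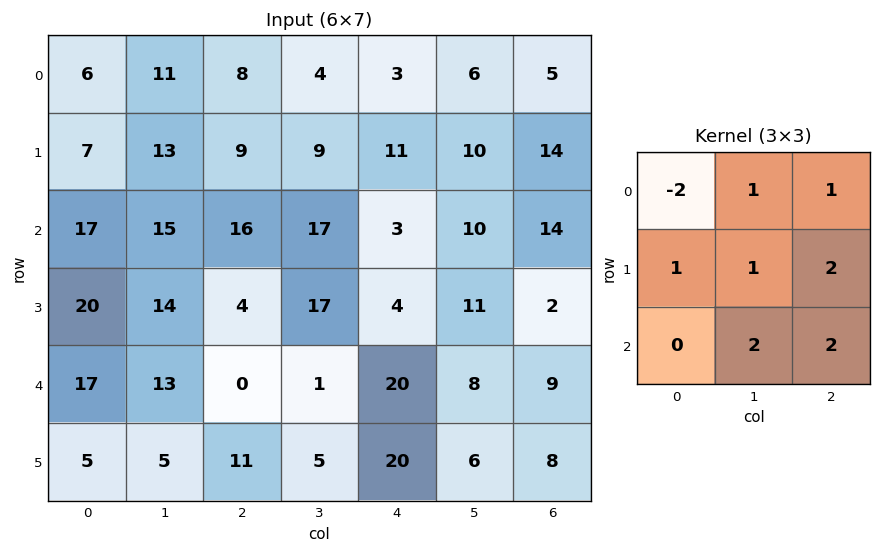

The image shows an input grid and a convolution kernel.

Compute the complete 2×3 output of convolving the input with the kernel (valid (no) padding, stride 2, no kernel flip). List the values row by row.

107 71 102
65 59 71

Output[0,0]: The receptive field on the input at this output position is [6 11 8 / 7 13 9 / 17 15 16]. Elementwise product with the kernel and sum: 6·-2 + 11·1 + 8·1 + 7·1 + 13·1 + 9·2 + 15·2 + 16·2.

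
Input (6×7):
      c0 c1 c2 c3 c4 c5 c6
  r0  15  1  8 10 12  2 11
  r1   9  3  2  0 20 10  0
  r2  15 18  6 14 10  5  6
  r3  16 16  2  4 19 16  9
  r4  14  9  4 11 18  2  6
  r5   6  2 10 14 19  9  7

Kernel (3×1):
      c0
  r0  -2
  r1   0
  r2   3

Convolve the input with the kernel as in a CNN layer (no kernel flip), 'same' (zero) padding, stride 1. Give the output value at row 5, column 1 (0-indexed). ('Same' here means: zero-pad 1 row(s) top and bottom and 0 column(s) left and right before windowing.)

-18

The receptive field on the zero-padded input at this output position is [9 / 2 / 0]. Elementwise product with the kernel and sum: 9·-2 + 0·3.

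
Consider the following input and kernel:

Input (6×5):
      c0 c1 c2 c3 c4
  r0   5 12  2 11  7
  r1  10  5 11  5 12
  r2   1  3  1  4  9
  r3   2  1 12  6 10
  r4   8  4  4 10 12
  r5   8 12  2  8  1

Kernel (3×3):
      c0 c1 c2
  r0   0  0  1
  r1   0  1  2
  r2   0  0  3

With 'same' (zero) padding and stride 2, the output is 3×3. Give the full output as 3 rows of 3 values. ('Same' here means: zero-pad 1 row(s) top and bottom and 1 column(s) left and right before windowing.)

44 39 7
15 32 9
53 54 12

Output[0,0]: The receptive field on the zero-padded input at this output position is [0 0 0 / 0 5 12 / 0 10 5]. Elementwise product with the kernel and sum: 0·1 + 5·1 + 12·2 + 5·3.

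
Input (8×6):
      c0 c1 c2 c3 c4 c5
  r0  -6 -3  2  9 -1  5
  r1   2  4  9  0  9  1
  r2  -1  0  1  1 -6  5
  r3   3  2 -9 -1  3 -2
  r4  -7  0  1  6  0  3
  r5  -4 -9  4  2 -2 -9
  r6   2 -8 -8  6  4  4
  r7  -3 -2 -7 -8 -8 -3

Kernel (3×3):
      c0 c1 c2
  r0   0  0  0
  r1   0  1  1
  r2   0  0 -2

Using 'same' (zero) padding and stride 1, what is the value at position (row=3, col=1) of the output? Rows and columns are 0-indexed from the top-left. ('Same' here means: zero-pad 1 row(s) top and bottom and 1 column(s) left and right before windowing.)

The receptive field on the zero-padded input at this output position is [-1 0 1 / 3 2 -9 / -7 0 1]. Elementwise product with the kernel and sum: 2·1 + -9·1 + 1·-2.

-9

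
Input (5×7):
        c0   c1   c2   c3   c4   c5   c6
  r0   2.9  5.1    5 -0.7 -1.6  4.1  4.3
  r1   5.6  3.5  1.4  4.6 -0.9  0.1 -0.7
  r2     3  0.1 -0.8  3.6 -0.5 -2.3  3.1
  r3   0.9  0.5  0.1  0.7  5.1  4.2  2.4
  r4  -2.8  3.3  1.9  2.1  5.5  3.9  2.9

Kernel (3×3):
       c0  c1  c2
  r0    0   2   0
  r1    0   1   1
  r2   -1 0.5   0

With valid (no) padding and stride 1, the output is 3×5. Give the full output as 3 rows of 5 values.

12.15 15.5 4.9 -7.85 6.95
5.65 5.15 12.55 -2.75 -2
5.25 -3.15 12.15 8.95 -1.55

Output[0,0]: The receptive field on the input at this output position is [2.9 5.1 5 / 5.6 3.5 1.4 / 3 0.1 -0.8]. Elementwise product with the kernel and sum: 5.1·2 + 3.5·1 + 1.4·1 + 3·-1 + 0.1·0.5.
Output[0,1]: The receptive field on the input at this output position is [5.1 5 -0.7 / 3.5 1.4 4.6 / 0.1 -0.8 3.6]. Elementwise product with the kernel and sum: 5·2 + 1.4·1 + 4.6·1 + 0.1·-1 + -0.8·0.5.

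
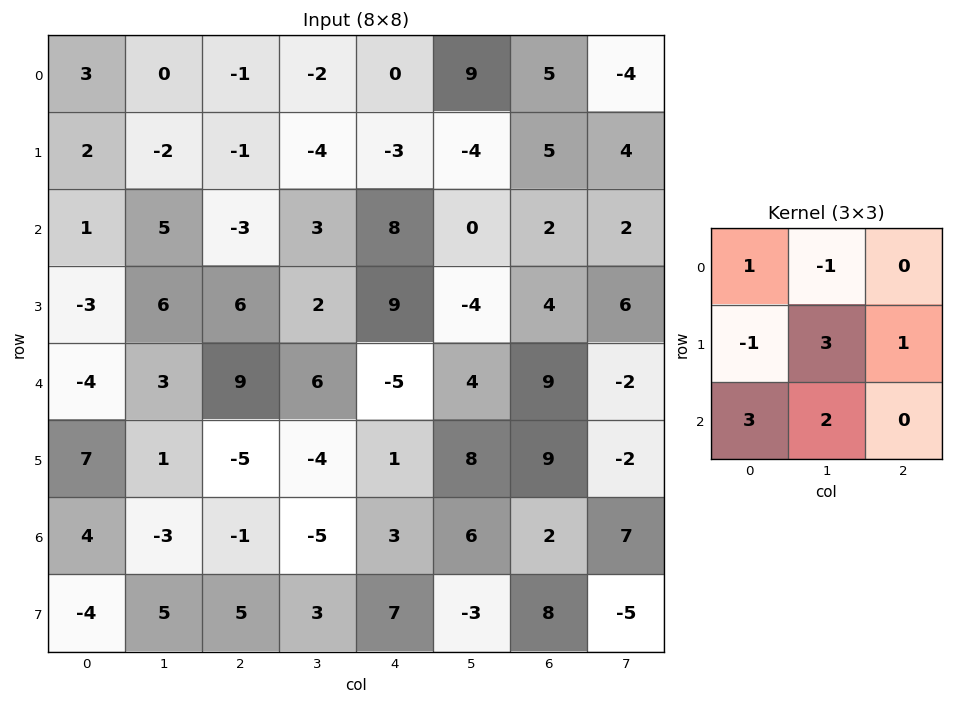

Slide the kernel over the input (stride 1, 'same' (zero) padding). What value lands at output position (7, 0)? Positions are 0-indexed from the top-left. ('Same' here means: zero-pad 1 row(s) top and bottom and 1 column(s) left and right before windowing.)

-11

The receptive field on the zero-padded input at this output position is [0 4 -3 / 0 -4 5 / 0 0 0]. Elementwise product with the kernel and sum: 0·1 + 4·-1 + 0·-1 + -4·3 + 5·1 + 0·3 + 0·2.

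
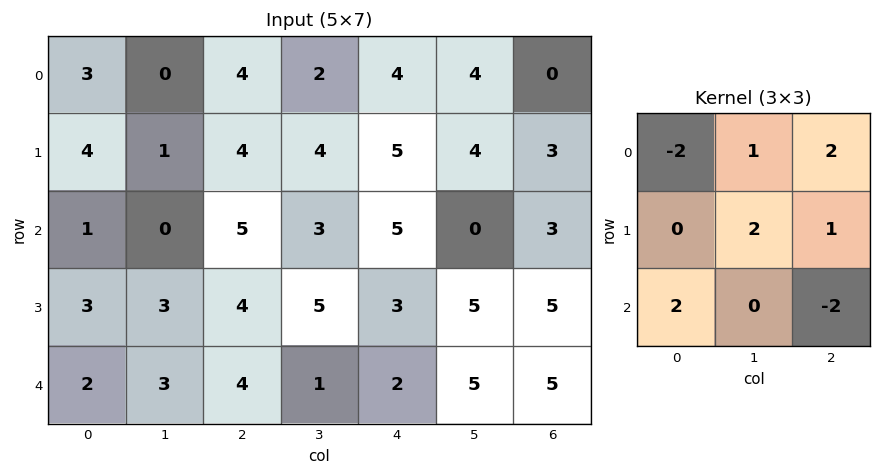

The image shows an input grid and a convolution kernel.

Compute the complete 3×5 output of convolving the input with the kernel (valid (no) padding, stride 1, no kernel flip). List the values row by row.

0 14 15 28 11
4 19 19 15 -1
14 28 20 2 5

Output[0,0]: The receptive field on the input at this output position is [3 0 4 / 4 1 4 / 1 0 5]. Elementwise product with the kernel and sum: 3·-2 + 0·1 + 4·2 + 1·2 + 4·1 + 1·2 + 5·-2.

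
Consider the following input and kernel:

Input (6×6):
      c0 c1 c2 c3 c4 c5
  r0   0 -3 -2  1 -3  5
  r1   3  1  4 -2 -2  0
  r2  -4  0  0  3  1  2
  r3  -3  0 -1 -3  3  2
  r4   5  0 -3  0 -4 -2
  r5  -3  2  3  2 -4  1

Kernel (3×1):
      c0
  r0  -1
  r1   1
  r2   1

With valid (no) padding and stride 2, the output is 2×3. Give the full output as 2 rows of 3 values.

Output[0,0]: The receptive field on the input at this output position is [0 / 3 / -4]. Elementwise product with the kernel and sum: 0·-1 + 3·1 + -4·1.
Output[0,1]: The receptive field on the input at this output position is [-2 / 4 / 0]. Elementwise product with the kernel and sum: -2·-1 + 4·1 + 0·1.

-1 6 2
6 -4 -2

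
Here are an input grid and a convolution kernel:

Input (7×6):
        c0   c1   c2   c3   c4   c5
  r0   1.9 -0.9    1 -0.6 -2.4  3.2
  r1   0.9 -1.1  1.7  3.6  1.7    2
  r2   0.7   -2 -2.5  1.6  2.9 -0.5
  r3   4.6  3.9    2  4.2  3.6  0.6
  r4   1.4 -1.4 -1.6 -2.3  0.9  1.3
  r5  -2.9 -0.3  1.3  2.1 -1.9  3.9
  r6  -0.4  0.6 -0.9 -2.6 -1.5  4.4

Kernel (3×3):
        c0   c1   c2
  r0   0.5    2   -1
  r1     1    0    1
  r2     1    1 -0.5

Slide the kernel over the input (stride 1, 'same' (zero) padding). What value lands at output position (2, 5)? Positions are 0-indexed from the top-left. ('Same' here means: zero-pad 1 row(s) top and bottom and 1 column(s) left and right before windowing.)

11.95

The receptive field on the zero-padded input at this output position is [1.7 2 0 / 2.9 -0.5 0 / 3.6 0.6 0]. Elementwise product with the kernel and sum: 1.7·0.5 + 2·2 + 0·-1 + 2.9·1 + 0·1 + 3.6·1 + 0.6·1 + 0·-0.5.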